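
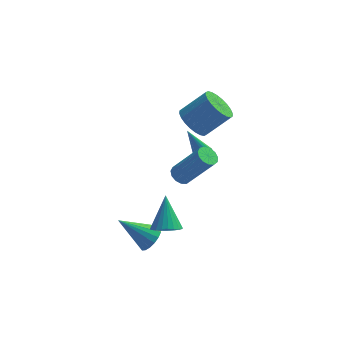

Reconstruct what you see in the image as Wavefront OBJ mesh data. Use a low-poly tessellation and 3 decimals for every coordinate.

v 0.557 3.505 -1.618
v 0.974 3.749 -1.425
v -0.237 3.295 0.358
v 0.796 3.945 -1.475
v 0.554 4.022 -1.564
v 0.313 3.961 -1.668
v 0.137 3.778 -1.758
v 0.074 3.522 -1.81
v 0.141 3.261 -1.811
v 0.319 3.066 -1.761
v 0.56 2.988 -1.672
v 0.801 3.049 -1.568
v 0.977 3.232 -1.478
v 1.04 3.488 -1.426
v -1.003 -3.337 -0.993
v -0.252 -3.229 -1.035
v -1.077 -2.243 0.473
v -0.352 -3.007 -1.205
v -0.551 -2.836 -1.343
v -0.819 -2.741 -1.428
v -1.115 -2.737 -1.446
v -1.394 -2.824 -1.395
v -1.613 -2.989 -1.283
v -1.74 -3.207 -1.127
v -1.754 -3.445 -0.95
v -1.654 -3.666 -0.78
v -1.455 -3.837 -0.642
v -1.187 -3.932 -0.558
v -0.891 -3.936 -0.54
v -0.612 -3.849 -0.59
v -0.392 -3.684 -0.702
v -0.266 -3.466 -0.859
v -0.372 -2.489 2.279
v -0.086 -2.884 2.004
v 1.158 -3.226 3.786
v 0.872 -2.831 4.061
v 0.064 -2.612 1.951
v 1.309 -2.954 3.733
v 0.077 -2.301 2.002
v 1.321 -2.643 3.784
v -0.053 -2.05 2.141
v 1.191 -2.392 3.923
v -0.285 -1.938 2.324
v 0.959 -2.28 4.106
v -0.544 -2.001 2.493
v 0.7 -2.343 4.275
v -0.748 -2.219 2.594
v 0.496 -2.561 4.376
v -0.833 -2.523 2.595
v 0.411 -2.865 4.377
v -0.772 -2.816 2.495
v 0.472 -3.158 4.277
v -0.584 -3.005 2.328
v 0.661 -3.347 4.109
v -0.328 -3.031 2.144
v 0.916 -3.373 3.926
v -1.774 -2.365 -2.748
v -1.394 -2.815 -2.222
v -3.306 -2.235 -1.532
v -1.296 -2.49 -2.132
v -1.292 -2.14 -2.165
v -1.383 -1.834 -2.312
v -1.553 -1.634 -2.547
v -1.766 -1.578 -2.821
v -1.98 -1.678 -3.08
v -2.154 -1.914 -3.274
v -2.253 -2.24 -3.364
v -2.257 -2.59 -3.332
v -2.165 -2.895 -3.184
v -1.996 -3.096 -2.95
v -1.783 -3.151 -2.676
v -1.568 -3.051 -2.416
v 0.068 2.05 2.11
v 0.622 2.418 1.432
v 1.866 2.719 2.611
v 1.312 2.35 3.29
v 0.439 2.719 1.548
v 1.683 3.02 2.727
v 0.2 2.919 1.75
v 1.444 3.219 2.929
v -0.059 2.986 2.006
v 1.185 3.286 3.185
v -0.299 2.91 2.278
v 0.945 3.21 3.457
v -0.483 2.704 2.525
v 0.761 3.004 3.704
v -0.583 2.398 2.709
v 0.661 2.698 3.888
v -0.584 2.039 2.801
v 0.66 2.339 3.98
v -0.486 1.681 2.789
v 0.758 1.982 3.968
v -0.303 1.38 2.673
v 0.941 1.681 3.852
v -0.064 1.181 2.471
v 1.18 1.481 3.65
v 0.195 1.114 2.215
v 1.439 1.414 3.394
v 0.435 1.19 1.943
v 1.679 1.49 3.122
v 0.619 1.396 1.696
v 1.863 1.696 2.875
v 0.719 1.702 1.512
v 1.963 2.002 2.691
v 0.72 2.061 1.42
v 1.964 2.361 2.599
f 2 1 4
f 2 4 3
f 4 1 5
f 4 5 3
f 5 1 6
f 5 6 3
f 6 1 7
f 6 7 3
f 7 1 8
f 7 8 3
f 8 1 9
f 8 9 3
f 9 1 10
f 9 10 3
f 10 1 11
f 10 11 3
f 11 1 12
f 11 12 3
f 12 1 13
f 12 13 3
f 13 1 14
f 13 14 3
f 14 1 2
f 14 2 3
f 16 15 18
f 16 18 17
f 18 15 19
f 18 19 17
f 19 15 20
f 19 20 17
f 20 15 21
f 20 21 17
f 21 15 22
f 21 22 17
f 22 15 23
f 22 23 17
f 23 15 24
f 23 24 17
f 24 15 25
f 24 25 17
f 25 15 26
f 25 26 17
f 26 15 27
f 26 27 17
f 27 15 28
f 27 28 17
f 28 15 29
f 28 29 17
f 29 15 30
f 29 30 17
f 30 15 31
f 30 31 17
f 31 15 32
f 31 32 17
f 32 15 16
f 32 16 17
f 34 33 37
f 34 37 35
f 35 37 38
f 35 38 36
f 37 33 39
f 37 39 38
f 38 39 40
f 38 40 36
f 39 33 41
f 39 41 40
f 40 41 42
f 40 42 36
f 41 33 43
f 41 43 42
f 42 43 44
f 42 44 36
f 43 33 45
f 43 45 44
f 44 45 46
f 44 46 36
f 45 33 47
f 45 47 46
f 46 47 48
f 46 48 36
f 47 33 49
f 47 49 48
f 48 49 50
f 48 50 36
f 49 33 51
f 49 51 50
f 50 51 52
f 50 52 36
f 51 33 53
f 51 53 52
f 52 53 54
f 52 54 36
f 53 33 55
f 53 55 54
f 54 55 56
f 54 56 36
f 55 33 34
f 55 34 56
f 56 34 35
f 56 35 36
f 58 57 60
f 58 60 59
f 60 57 61
f 60 61 59
f 61 57 62
f 61 62 59
f 62 57 63
f 62 63 59
f 63 57 64
f 63 64 59
f 64 57 65
f 64 65 59
f 65 57 66
f 65 66 59
f 66 57 67
f 66 67 59
f 67 57 68
f 67 68 59
f 68 57 69
f 68 69 59
f 69 57 70
f 69 70 59
f 70 57 71
f 70 71 59
f 71 57 72
f 71 72 59
f 72 57 58
f 72 58 59
f 74 73 77
f 74 77 75
f 75 77 78
f 75 78 76
f 77 73 79
f 77 79 78
f 78 79 80
f 78 80 76
f 79 73 81
f 79 81 80
f 80 81 82
f 80 82 76
f 81 73 83
f 81 83 82
f 82 83 84
f 82 84 76
f 83 73 85
f 83 85 84
f 84 85 86
f 84 86 76
f 85 73 87
f 85 87 86
f 86 87 88
f 86 88 76
f 87 73 89
f 87 89 88
f 88 89 90
f 88 90 76
f 89 73 91
f 89 91 90
f 90 91 92
f 90 92 76
f 91 73 93
f 91 93 92
f 92 93 94
f 92 94 76
f 93 73 95
f 93 95 94
f 94 95 96
f 94 96 76
f 95 73 97
f 95 97 96
f 96 97 98
f 96 98 76
f 97 73 99
f 97 99 98
f 98 99 100
f 98 100 76
f 99 73 101
f 99 101 100
f 100 101 102
f 100 102 76
f 101 73 103
f 101 103 102
f 102 103 104
f 102 104 76
f 103 73 105
f 103 105 104
f 104 105 106
f 104 106 76
f 105 73 74
f 105 74 106
f 106 74 75
f 106 75 76



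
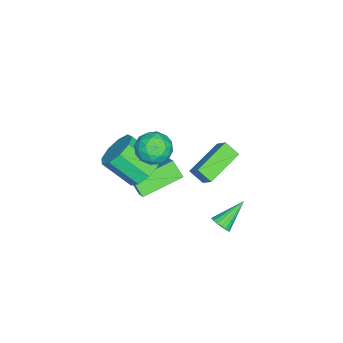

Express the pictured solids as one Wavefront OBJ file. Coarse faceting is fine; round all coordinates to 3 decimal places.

v 2.647 -2.219 0.516
v 3.665 -2.168 0.518
v 3.732 -3.55 1.746
v 2.713 -3.601 1.744
v 3.404 -1.745 1.008
v 3.471 -3.127 2.236
v 2.789 -1.544 1.268
v 2.855 -2.926 2.496
v 2.107 -1.659 1.176
v 2.173 -3.041 2.404
v 1.677 -2.036 0.775
v 1.744 -3.418 2.003
v 1.701 -2.498 0.253
v 1.768 -3.88 1.481
v 2.168 -2.83 -0.146
v 2.235 -4.212 1.082
v 2.858 -2.876 -0.235
v 2.925 -4.258 0.993
v 3.45 -2.614 0.027
v 3.516 -3.997 1.255
v 2.971 -0.818 3.57
v 3.823 -0.769 3.927
v 3.297 -2.151 2.973
v 4.149 -2.102 3.33
v 3.419 -2.21 3.888
v 3.217 -1.386 4.257
v 3.903 -1.534 2.643
v 3.701 -0.71 3.012
v 4.399 -1.212 3.355
v 4.1 -1.63 4.124
v 3.02 -1.29 2.776
v 2.721 -1.708 3.545
v 3.368 -0.676 3.801
v 3.752 -2.244 3.099
v 3.323 -2.307 3.427
v 3.823 -2.279 3.637
v 3.012 -1.039 3.995
v 3.513 -1.01 4.205
v 3.275 -1.857 4.182
v 3.607 -1.91 2.695
v 4.108 -1.881 2.905
v 3.297 -0.641 3.263
v 3.797 -0.613 3.473
v 3.845 -1.063 2.718
v 4.207 -0.908 3.675
v 4.399 -1.692 3.324
v 4.255 -1.358 2.92
v 4.136 -0.873 3.136
v 4.032 -1.153 4.127
v 4.224 -1.937 3.776
v 3.794 -2 4.104
v 3.675 -1.516 4.321
v 4.37 -1.414 3.79
v 2.896 -0.983 3.124
v 3.088 -1.767 2.773
v 3.445 -1.404 2.579
v 3.326 -0.92 2.796
v 2.721 -1.228 3.576
v 2.913 -2.012 3.225
v 2.984 -2.047 3.764
v 2.865 -1.562 3.98
v 2.75 -1.506 3.11
v 2.209 1.298 -2.94
v 2.545 1.25 -2.507
v 1.051 2.042 -1.96
v 2.606 1.468 -2.6
v 2.589 1.652 -2.761
v 2.497 1.766 -2.956
v 2.347 1.787 -3.149
v 2.17 1.712 -3.3
v 2.001 1.554 -3.38
v 1.873 1.345 -3.373
v 1.811 1.127 -3.28
v 1.829 0.943 -3.12
v 1.921 0.829 -2.924
v 2.071 0.808 -2.731
v 2.247 0.884 -2.58
v 2.417 1.041 -2.5
v 1.21 -3.121 -3.202
v 0.89 -3.759 -2.446
v -0.331 -1.661 -2.624
v -0.651 -2.299 -1.868
v 1.931 -2.641 -2.492
v 1.611 -3.279 -1.736
v 0.39 -1.181 -1.914
v 0.07 -1.819 -1.158
v 2.204 1.698 2.691
v 2.118 1.031 3.243
v 2.641 2.237 3.411
v 2.554 1.569 3.963
v 3.966 1.011 2.137
v 3.879 0.343 2.689
v 4.402 1.549 2.857
v 4.316 0.882 3.409
f 2 1 5
f 2 5 3
f 3 5 6
f 3 6 4
f 5 1 7
f 5 7 6
f 6 7 8
f 6 8 4
f 7 1 9
f 7 9 8
f 8 9 10
f 8 10 4
f 9 1 11
f 9 11 10
f 10 11 12
f 10 12 4
f 11 1 13
f 11 13 12
f 12 13 14
f 12 14 4
f 13 1 15
f 13 15 14
f 14 15 16
f 14 16 4
f 15 1 17
f 15 17 16
f 16 17 18
f 16 18 4
f 17 1 19
f 17 19 18
f 18 19 20
f 18 20 4
f 19 1 2
f 19 2 20
f 20 2 3
f 20 3 4
f 21 58 37
f 58 32 61
f 37 61 26
f 58 61 37
f 21 37 33
f 37 26 38
f 33 38 22
f 37 38 33
f 21 33 42
f 33 22 43
f 42 43 28
f 33 43 42
f 21 42 54
f 42 28 57
f 54 57 31
f 42 57 54
f 21 54 58
f 54 31 62
f 58 62 32
f 54 62 58
f 22 38 49
f 38 26 52
f 49 52 30
f 38 52 49
f 26 61 39
f 61 32 60
f 39 60 25
f 61 60 39
f 32 62 59
f 62 31 55
f 59 55 23
f 62 55 59
f 31 57 56
f 57 28 44
f 56 44 27
f 57 44 56
f 28 43 48
f 43 22 45
f 48 45 29
f 43 45 48
f 24 50 36
f 50 30 51
f 36 51 25
f 50 51 36
f 24 36 34
f 36 25 35
f 34 35 23
f 36 35 34
f 24 34 41
f 34 23 40
f 41 40 27
f 34 40 41
f 24 41 46
f 41 27 47
f 46 47 29
f 41 47 46
f 24 46 50
f 46 29 53
f 50 53 30
f 46 53 50
f 25 51 39
f 51 30 52
f 39 52 26
f 51 52 39
f 23 35 59
f 35 25 60
f 59 60 32
f 35 60 59
f 27 40 56
f 40 23 55
f 56 55 31
f 40 55 56
f 29 47 48
f 47 27 44
f 48 44 28
f 47 44 48
f 30 53 49
f 53 29 45
f 49 45 22
f 53 45 49
f 64 63 66
f 64 66 65
f 66 63 67
f 66 67 65
f 67 63 68
f 67 68 65
f 68 63 69
f 68 69 65
f 69 63 70
f 69 70 65
f 70 63 71
f 70 71 65
f 71 63 72
f 71 72 65
f 72 63 73
f 72 73 65
f 73 63 74
f 73 74 65
f 74 63 75
f 74 75 65
f 75 63 76
f 75 76 65
f 76 63 77
f 76 77 65
f 77 63 78
f 77 78 65
f 78 63 64
f 78 64 65
f 80 82 79
f 83 80 79
f 79 82 81
f 81 83 79
f 80 86 82
f 84 80 83
f 84 86 80
f 82 86 81
f 85 83 81
f 81 86 85
f 85 84 83
f 86 84 85
f 88 90 87
f 91 88 87
f 87 90 89
f 89 91 87
f 88 94 90
f 92 88 91
f 92 94 88
f 90 94 89
f 93 91 89
f 89 94 93
f 93 92 91
f 94 92 93



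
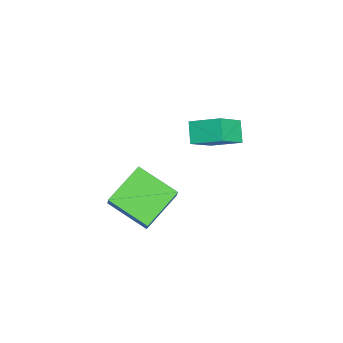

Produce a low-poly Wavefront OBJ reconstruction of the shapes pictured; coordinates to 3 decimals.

v -3.332 0.405 3.106
v -2.204 -0.433 4.309
v -2.994 1.802 3.762
v -1.866 0.964 4.965
v -2.454 0.536 2.375
v -1.326 -0.302 3.578
v -2.116 1.933 3.031
v -0.988 1.095 4.234
v 3.119 -1.845 2.01
v 2.262 -3.557 2.799
v 1.65 -0.696 2.908
v 0.794 -2.407 3.698
v 3.826 -1.733 3.022
v 2.97 -3.444 3.812
v 2.358 -0.583 3.921
v 1.501 -2.295 4.71
f 2 4 1
f 5 2 1
f 1 4 3
f 3 5 1
f 2 8 4
f 6 2 5
f 6 8 2
f 4 8 3
f 7 5 3
f 3 8 7
f 7 6 5
f 8 6 7
f 10 12 9
f 13 10 9
f 9 12 11
f 11 13 9
f 10 16 12
f 14 10 13
f 14 16 10
f 12 16 11
f 15 13 11
f 11 16 15
f 15 14 13
f 16 14 15



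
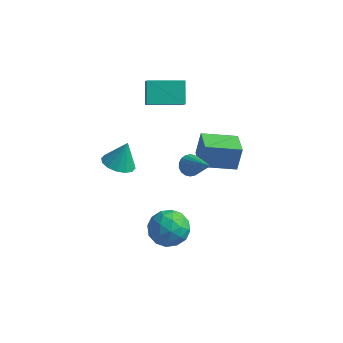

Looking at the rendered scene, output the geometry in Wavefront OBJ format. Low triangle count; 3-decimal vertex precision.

v 1.277 -2.688 1.889
v 1.733 -2.643 1.472
v 2.683 -3.572 3.331
v 1.748 -2.402 1.605
v 1.669 -2.217 1.795
v 1.513 -2.126 2.003
v 1.31 -2.146 2.189
v 1.1 -2.273 2.315
v 0.926 -2.483 2.357
v 0.82 -2.733 2.307
v 0.806 -2.974 2.173
v 0.884 -3.158 1.984
v 1.04 -3.249 1.775
v 1.243 -3.23 1.59
v 1.453 -3.102 1.463
v 1.627 -2.893 1.421
v -2.762 0.861 1.826
v -3.182 1.791 2.769
v -1.066 1.772 1.684
v -1.486 2.702 2.627
v -2.374 0.258 2.593
v -2.794 1.188 3.536
v -0.678 1.169 2.451
v -1.098 2.099 3.394
v 0.38 0.576 -1.842
v 0.493 0.981 -0.496
v -0.375 1.789 -2.144
v -0.262 2.194 -0.798
v 2.042 1.506 -2.262
v 2.155 1.911 -0.916
v 1.287 2.719 -2.564
v 1.4 3.124 -1.218
v 0.551 -2.069 -3.121
v 1.19 -2.469 -3.97
v -0.77 -3.271 -3.55
v -0.131 -3.671 -4.399
v 0.176 -3.856 -3.322
v 0.993 -3.113 -3.057
v -0.573 -2.627 -4.463
v 0.244 -1.884 -4.198
v 0.496 -2.813 -4.8
v 0.958 -3.573 -4.094
v -0.538 -2.167 -3.426
v -0.076 -2.927 -2.72
v 0.987 -2.163 -3.508
v -0.567 -3.577 -4.012
v -0.386 -3.686 -3.379
v -0.011 -3.921 -3.878
v 0.871 -2.542 -2.971
v 1.246 -2.777 -3.47
v 0.65 -3.593 -3.089
v -0.826 -2.963 -4.05
v -0.451 -3.198 -4.549
v 0.431 -1.819 -3.642
v 0.806 -2.054 -4.141
v -0.23 -2.147 -4.431
v 0.954 -2.601 -4.495
v 0.177 -3.308 -4.747
v -0.082 -2.694 -4.785
v 0.398 -2.257 -4.629
v 1.226 -3.048 -4.08
v 0.449 -3.754 -4.332
v 0.63 -3.863 -3.699
v 1.11 -3.426 -3.543
v 0.818 -3.25 -4.568
v -0.029 -1.986 -3.188
v -0.806 -2.692 -3.44
v -0.69 -2.314 -3.977
v -0.21 -1.877 -3.821
v 0.243 -2.432 -2.773
v -0.534 -3.139 -3.025
v 0.022 -3.483 -2.891
v 0.502 -3.046 -2.735
v -0.398 -2.49 -2.952
v -1.812 -4.227 2.21
v -1.002 -4.034 1.959
v -1.528 -3.733 3.51
v -1.242 -3.664 1.871
v -1.635 -3.444 1.874
v -2.076 -3.434 1.967
v -2.446 -3.636 2.124
v -2.646 -3.997 2.305
v -2.623 -4.419 2.46
v -2.383 -4.79 2.548
v -1.99 -5.009 2.545
v -1.549 -5.019 2.453
v -1.179 -4.817 2.295
v -0.979 -4.456 2.114
f 2 1 4
f 2 4 3
f 4 1 5
f 4 5 3
f 5 1 6
f 5 6 3
f 6 1 7
f 6 7 3
f 7 1 8
f 7 8 3
f 8 1 9
f 8 9 3
f 9 1 10
f 9 10 3
f 10 1 11
f 10 11 3
f 11 1 12
f 11 12 3
f 12 1 13
f 12 13 3
f 13 1 14
f 13 14 3
f 14 1 15
f 14 15 3
f 15 1 16
f 15 16 3
f 16 1 2
f 16 2 3
f 18 20 17
f 21 18 17
f 17 20 19
f 19 21 17
f 18 24 20
f 22 18 21
f 22 24 18
f 20 24 19
f 23 21 19
f 19 24 23
f 23 22 21
f 24 22 23
f 26 28 25
f 29 26 25
f 25 28 27
f 27 29 25
f 26 32 28
f 30 26 29
f 30 32 26
f 28 32 27
f 31 29 27
f 27 32 31
f 31 30 29
f 32 30 31
f 33 70 49
f 70 44 73
f 49 73 38
f 70 73 49
f 33 49 45
f 49 38 50
f 45 50 34
f 49 50 45
f 33 45 54
f 45 34 55
f 54 55 40
f 45 55 54
f 33 54 66
f 54 40 69
f 66 69 43
f 54 69 66
f 33 66 70
f 66 43 74
f 70 74 44
f 66 74 70
f 34 50 61
f 50 38 64
f 61 64 42
f 50 64 61
f 38 73 51
f 73 44 72
f 51 72 37
f 73 72 51
f 44 74 71
f 74 43 67
f 71 67 35
f 74 67 71
f 43 69 68
f 69 40 56
f 68 56 39
f 69 56 68
f 40 55 60
f 55 34 57
f 60 57 41
f 55 57 60
f 36 62 48
f 62 42 63
f 48 63 37
f 62 63 48
f 36 48 46
f 48 37 47
f 46 47 35
f 48 47 46
f 36 46 53
f 46 35 52
f 53 52 39
f 46 52 53
f 36 53 58
f 53 39 59
f 58 59 41
f 53 59 58
f 36 58 62
f 58 41 65
f 62 65 42
f 58 65 62
f 37 63 51
f 63 42 64
f 51 64 38
f 63 64 51
f 35 47 71
f 47 37 72
f 71 72 44
f 47 72 71
f 39 52 68
f 52 35 67
f 68 67 43
f 52 67 68
f 41 59 60
f 59 39 56
f 60 56 40
f 59 56 60
f 42 65 61
f 65 41 57
f 61 57 34
f 65 57 61
f 76 75 78
f 76 78 77
f 78 75 79
f 78 79 77
f 79 75 80
f 79 80 77
f 80 75 81
f 80 81 77
f 81 75 82
f 81 82 77
f 82 75 83
f 82 83 77
f 83 75 84
f 83 84 77
f 84 75 85
f 84 85 77
f 85 75 86
f 85 86 77
f 86 75 87
f 86 87 77
f 87 75 88
f 87 88 77
f 88 75 76
f 88 76 77



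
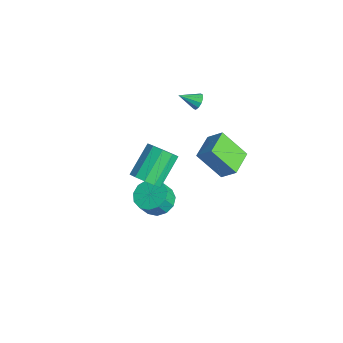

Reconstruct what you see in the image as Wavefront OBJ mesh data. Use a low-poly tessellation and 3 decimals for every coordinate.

v -2.008 2.381 2.548
v -1.768 2.581 3.037
v -2.392 1.319 3.172
v -2.107 2.697 3.025
v -2.408 2.692 2.83
v -2.556 2.568 2.528
v -2.495 2.373 2.234
v -2.248 2.181 2.06
v -1.909 2.065 2.072
v -1.607 2.07 2.266
v -1.459 2.194 2.568
v -1.52 2.389 2.863
v 2.39 0.532 2.352
v 3.056 1.14 3.202
v 1.178 1.688 2.473
v 1.844 2.297 3.324
v 3.316 1.663 0.816
v 3.982 2.272 1.667
v 2.104 2.82 0.938
v 2.77 3.428 1.788
v -0.013 -0.835 -3.929
v 1.037 -0.722 -4.103
v 1.283 -1.312 -3.006
v 0.233 -1.425 -2.831
v 0.861 -0.231 -3.8
v 1.107 -0.822 -2.703
v 0.408 0.068 -3.537
v 0.654 -0.523 -2.44
v -0.178 0.08 -3.399
v 0.068 -0.51 -2.302
v -0.713 -0.198 -3.429
v -0.467 -0.788 -2.332
v -1.025 -0.678 -3.617
v -0.779 -1.268 -2.52
v -1.016 -1.208 -3.905
v -0.77 -1.798 -2.807
v -0.688 -1.619 -4.199
v -0.442 -2.21 -3.102
v -0.146 -1.782 -4.408
v 0.1 -2.372 -3.311
v 0.438 -1.644 -4.465
v 0.684 -2.234 -3.368
v 0.879 -1.248 -4.351
v 1.125 -1.839 -3.254
v 3.878 -3.015 2.876
v 4.501 -3.266 3.576
v 3.545 -1.875 4.924
v 2.922 -1.625 4.224
v 4.739 -2.807 3.271
v 3.783 -1.417 4.62
v 4.648 -2.428 2.816
v 3.692 -1.038 4.164
v 4.263 -2.273 2.383
v 3.307 -0.883 3.732
v 3.73 -2.402 2.139
v 2.774 -1.012 3.487
v 3.255 -2.765 2.176
v 2.299 -1.374 3.524
v 3.017 -3.223 2.48
v 2.061 -1.833 3.829
v 3.108 -3.602 2.936
v 2.152 -2.212 4.284
v 3.493 -3.757 3.368
v 2.537 -2.367 4.717
v 4.026 -3.628 3.613
v 3.07 -2.238 4.961
f 2 1 4
f 2 4 3
f 4 1 5
f 4 5 3
f 5 1 6
f 5 6 3
f 6 1 7
f 6 7 3
f 7 1 8
f 7 8 3
f 8 1 9
f 8 9 3
f 9 1 10
f 9 10 3
f 10 1 11
f 10 11 3
f 11 1 12
f 11 12 3
f 12 1 2
f 12 2 3
f 14 16 13
f 17 14 13
f 13 16 15
f 15 17 13
f 14 20 16
f 18 14 17
f 18 20 14
f 16 20 15
f 19 17 15
f 15 20 19
f 19 18 17
f 20 18 19
f 22 21 25
f 22 25 23
f 23 25 26
f 23 26 24
f 25 21 27
f 25 27 26
f 26 27 28
f 26 28 24
f 27 21 29
f 27 29 28
f 28 29 30
f 28 30 24
f 29 21 31
f 29 31 30
f 30 31 32
f 30 32 24
f 31 21 33
f 31 33 32
f 32 33 34
f 32 34 24
f 33 21 35
f 33 35 34
f 34 35 36
f 34 36 24
f 35 21 37
f 35 37 36
f 36 37 38
f 36 38 24
f 37 21 39
f 37 39 38
f 38 39 40
f 38 40 24
f 39 21 41
f 39 41 40
f 40 41 42
f 40 42 24
f 41 21 43
f 41 43 42
f 42 43 44
f 42 44 24
f 43 21 22
f 43 22 44
f 44 22 23
f 44 23 24
f 46 45 49
f 46 49 47
f 47 49 50
f 47 50 48
f 49 45 51
f 49 51 50
f 50 51 52
f 50 52 48
f 51 45 53
f 51 53 52
f 52 53 54
f 52 54 48
f 53 45 55
f 53 55 54
f 54 55 56
f 54 56 48
f 55 45 57
f 55 57 56
f 56 57 58
f 56 58 48
f 57 45 59
f 57 59 58
f 58 59 60
f 58 60 48
f 59 45 61
f 59 61 60
f 60 61 62
f 60 62 48
f 61 45 63
f 61 63 62
f 62 63 64
f 62 64 48
f 63 45 65
f 63 65 64
f 64 65 66
f 64 66 48
f 65 45 46
f 65 46 66
f 66 46 47
f 66 47 48



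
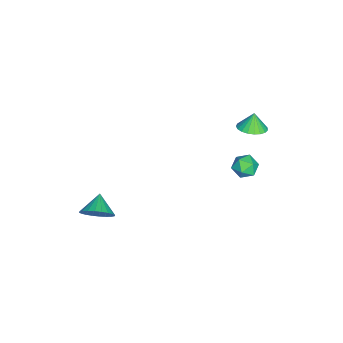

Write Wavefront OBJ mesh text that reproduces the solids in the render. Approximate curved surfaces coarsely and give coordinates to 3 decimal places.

v 4.014 -3.706 -3.654
v 4.497 -3.678 -2.86
v 2.986 -3.814 -3.026
v 4.427 -3.326 -2.913
v 4.295 -3.031 -3.079
v 4.12 -2.84 -3.332
v 3.929 -2.78 -3.635
v 3.75 -2.861 -3.94
v 3.612 -3.071 -4.202
v 3.535 -3.378 -4.381
v 3.531 -3.734 -4.449
v 3.601 -4.086 -4.396
v 3.733 -4.38 -4.23
v 3.908 -4.572 -3.976
v 4.1 -4.632 -3.674
v 4.278 -4.551 -3.368
v 4.416 -4.341 -3.106
v 4.493 -4.034 -2.928
v -2.191 2.901 -3.963
v -1.613 3.164 -4.431
v -1.327 2.556 -3.089
v -0.749 2.819 -3.557
v -1.247 3.33 -3.22
v -1.781 3.543 -3.76
v -1.159 2.177 -3.76
v -1.693 2.39 -4.3
v -0.976 2.717 -4.305
v -1.029 3.429 -3.971
v -1.911 2.291 -3.549
v -1.964 3.003 -3.215
v -3.412 2.821 -2.341
v -2.806 3.387 -2.152
v -3.748 2.859 -1.379
v -3.073 3.595 -2.254
v -3.398 3.67 -2.371
v -3.726 3.598 -2.482
v -3.999 3.391 -2.569
v -4.171 3.086 -2.617
v -4.211 2.735 -2.617
v -4.113 2.398 -2.569
v -3.894 2.135 -2.482
v -3.592 1.99 -2.37
v -3.258 1.989 -2.254
v -2.951 2.132 -2.152
v -2.724 2.393 -2.083
v -2.615 2.729 -2.059
v -2.645 3.08 -2.083
f 2 1 4
f 2 4 3
f 4 1 5
f 4 5 3
f 5 1 6
f 5 6 3
f 6 1 7
f 6 7 3
f 7 1 8
f 7 8 3
f 8 1 9
f 8 9 3
f 9 1 10
f 9 10 3
f 10 1 11
f 10 11 3
f 11 1 12
f 11 12 3
f 12 1 13
f 12 13 3
f 13 1 14
f 13 14 3
f 14 1 15
f 14 15 3
f 15 1 16
f 15 16 3
f 16 1 17
f 16 17 3
f 17 1 18
f 17 18 3
f 18 1 2
f 18 2 3
f 19 30 24
f 19 24 20
f 19 20 26
f 19 26 29
f 19 29 30
f 20 24 28
f 24 30 23
f 30 29 21
f 29 26 25
f 26 20 27
f 22 28 23
f 22 23 21
f 22 21 25
f 22 25 27
f 22 27 28
f 23 28 24
f 21 23 30
f 25 21 29
f 27 25 26
f 28 27 20
f 32 31 34
f 32 34 33
f 34 31 35
f 34 35 33
f 35 31 36
f 35 36 33
f 36 31 37
f 36 37 33
f 37 31 38
f 37 38 33
f 38 31 39
f 38 39 33
f 39 31 40
f 39 40 33
f 40 31 41
f 40 41 33
f 41 31 42
f 41 42 33
f 42 31 43
f 42 43 33
f 43 31 44
f 43 44 33
f 44 31 45
f 44 45 33
f 45 31 46
f 45 46 33
f 46 31 47
f 46 47 33
f 47 31 32
f 47 32 33



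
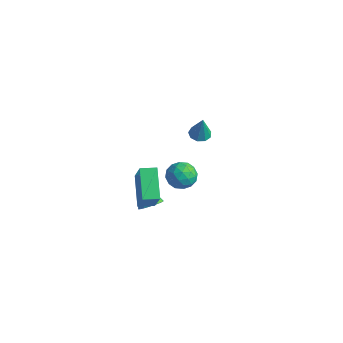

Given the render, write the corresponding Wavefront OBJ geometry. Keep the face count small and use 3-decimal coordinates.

v 0.114 0.424 2.953
v 0.684 0.03 2.513
v -0.664 -0.65 2.907
v -0.094 -1.044 2.467
v 0.046 -0.866 3.256
v 0.527 -0.202 3.284
v -0.507 -0.418 2.136
v -0.026 0.246 2.164
v 0.3 -0.49 2.009
v 0.642 -0.767 2.701
v -0.622 0.147 2.719
v -0.28 -0.13 3.411
v 0.467 0.321 2.737
v -0.447 -0.941 2.683
v -0.365 -0.837 3.146
v -0.03 -1.068 2.888
v 0.375 0.185 3.19
v 0.71 -0.047 2.932
v 0.335 -0.574 3.368
v -0.69 -0.573 2.488
v -0.355 -0.805 2.23
v 0.05 0.448 2.532
v 0.385 0.217 2.274
v -0.315 -0.046 2.052
v 0.577 -0.216 2.182
v 0.119 -0.847 2.155
v -0.123 -0.479 1.96
v 0.159 -0.089 1.977
v 0.777 -0.379 2.589
v 0.32 -1.01 2.562
v 0.403 -0.906 3.025
v 0.685 -0.516 3.042
v 0.552 -0.685 2.292
v -0.3 0.39 2.858
v -0.757 -0.241 2.831
v -0.665 -0.104 2.378
v -0.383 0.286 2.395
v -0.099 0.227 3.265
v -0.557 -0.404 3.238
v -0.139 -0.531 3.443
v 0.143 -0.141 3.46
v -0.532 0.065 3.128
v 0.174 -3.34 2.473
v 1.137 -3.9 4.11
v -0.956 -2.443 3.445
v 0.006 -3.003 5.082
v 0.654 -2.677 2.418
v 1.616 -3.237 4.055
v -0.477 -1.78 3.39
v 0.486 -2.34 5.027
v -2.715 3.631 1.597
v -2.165 3.459 1.468
v -2.425 3.549 2.943
v -2.181 3.861 1.496
v -2.447 4.156 1.571
v -2.838 4.205 1.658
v -3.171 3.985 1.716
v -3.291 3.6 1.719
v -3.142 3.229 1.664
v -2.792 3.046 1.578
v -2.407 3.137 1.5
v -1.018 -1.367 0.335
v -0.533 -1.201 0.75
v -2.182 -1.093 1.585
v -0.604 -0.944 0.628
v -0.758 -0.771 0.447
v -0.963 -0.716 0.244
v -1.179 -0.789 0.059
v -1.363 -0.977 -0.071
v -1.479 -1.243 -0.121
v -1.503 -1.533 -0.081
v -1.432 -1.79 0.042
v -1.278 -1.963 0.223
v -1.073 -2.018 0.426
v -0.857 -1.945 0.611
v -0.673 -1.756 0.741
v -0.557 -1.491 0.791
f 1 38 17
f 38 12 41
f 17 41 6
f 38 41 17
f 1 17 13
f 17 6 18
f 13 18 2
f 17 18 13
f 1 13 22
f 13 2 23
f 22 23 8
f 13 23 22
f 1 22 34
f 22 8 37
f 34 37 11
f 22 37 34
f 1 34 38
f 34 11 42
f 38 42 12
f 34 42 38
f 2 18 29
f 18 6 32
f 29 32 10
f 18 32 29
f 6 41 19
f 41 12 40
f 19 40 5
f 41 40 19
f 12 42 39
f 42 11 35
f 39 35 3
f 42 35 39
f 11 37 36
f 37 8 24
f 36 24 7
f 37 24 36
f 8 23 28
f 23 2 25
f 28 25 9
f 23 25 28
f 4 30 16
f 30 10 31
f 16 31 5
f 30 31 16
f 4 16 14
f 16 5 15
f 14 15 3
f 16 15 14
f 4 14 21
f 14 3 20
f 21 20 7
f 14 20 21
f 4 21 26
f 21 7 27
f 26 27 9
f 21 27 26
f 4 26 30
f 26 9 33
f 30 33 10
f 26 33 30
f 5 31 19
f 31 10 32
f 19 32 6
f 31 32 19
f 3 15 39
f 15 5 40
f 39 40 12
f 15 40 39
f 7 20 36
f 20 3 35
f 36 35 11
f 20 35 36
f 9 27 28
f 27 7 24
f 28 24 8
f 27 24 28
f 10 33 29
f 33 9 25
f 29 25 2
f 33 25 29
f 44 46 43
f 47 44 43
f 43 46 45
f 45 47 43
f 44 50 46
f 48 44 47
f 48 50 44
f 46 50 45
f 49 47 45
f 45 50 49
f 49 48 47
f 50 48 49
f 52 51 54
f 52 54 53
f 54 51 55
f 54 55 53
f 55 51 56
f 55 56 53
f 56 51 57
f 56 57 53
f 57 51 58
f 57 58 53
f 58 51 59
f 58 59 53
f 59 51 60
f 59 60 53
f 60 51 61
f 60 61 53
f 61 51 52
f 61 52 53
f 63 62 65
f 63 65 64
f 65 62 66
f 65 66 64
f 66 62 67
f 66 67 64
f 67 62 68
f 67 68 64
f 68 62 69
f 68 69 64
f 69 62 70
f 69 70 64
f 70 62 71
f 70 71 64
f 71 62 72
f 71 72 64
f 72 62 73
f 72 73 64
f 73 62 74
f 73 74 64
f 74 62 75
f 74 75 64
f 75 62 76
f 75 76 64
f 76 62 77
f 76 77 64
f 77 62 63
f 77 63 64



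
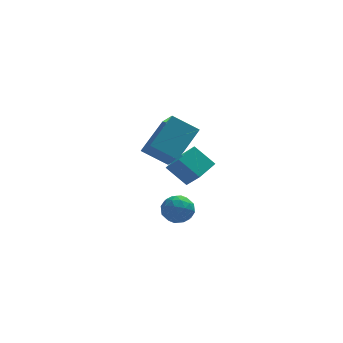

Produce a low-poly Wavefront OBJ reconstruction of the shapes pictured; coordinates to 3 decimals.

v -0.931 4.181 1.248
v -0.658 2.83 2.421
v 0.194 5.381 2.368
v 0.468 4.03 3.541
v 0.252 3.77 0.499
v 0.526 2.419 1.672
v 1.378 4.97 1.619
v 1.651 3.619 2.792
v 0.46 -1.098 2.352
v 0.902 -1.945 3.363
v -0.356 -0.569 3.153
v 0.085 -1.415 4.163
v 1.215 -0.365 2.637
v 1.656 -1.211 3.647
v 0.398 0.165 3.437
v 0.84 -0.682 4.448
v -0.224 1.16 -0.141
v 0.52 1.17 0.151
v 0.1 0.19 -0.931
v 0.844 0.2 -0.639
v 0.238 -0.047 -0.181
v 0.038 0.553 0.308
v 0.582 0.807 -1.088
v 0.382 1.407 -0.599
v 1.018 0.952 -0.434
v 0.805 0.424 0.127
v -0.185 0.936 -0.907
v -0.398 0.408 -0.346
v 0.12 1.25 0.075
v 0.5 0.11 -0.855
v 0.144 -0.036 -0.585
v 0.582 -0.029 -0.414
v -0.164 0.887 0.167
v 0.273 0.893 0.339
v 0.108 0.178 0.143
v 0.347 0.467 -1.119
v 0.784 0.473 -0.947
v 0.038 1.389 -0.366
v 0.476 1.396 -0.195
v 0.512 1.182 -0.923
v 0.85 1.128 -0.098
v 1.04 0.558 -0.563
v 0.886 0.915 -0.826
v 0.768 1.268 -0.539
v 0.725 0.818 0.232
v 0.915 0.248 -0.233
v 0.559 0.102 0.037
v 0.441 0.455 0.324
v 1.017 0.69 -0.112
v -0.295 1.112 -0.547
v -0.105 0.542 -1.012
v 0.179 0.905 -1.104
v 0.061 1.258 -0.817
v -0.42 0.802 -0.217
v -0.23 0.232 -0.682
v -0.148 0.092 -0.241
v -0.266 0.445 0.046
v -0.397 0.67 -0.668
f 2 4 1
f 5 2 1
f 1 4 3
f 3 5 1
f 2 8 4
f 6 2 5
f 6 8 2
f 4 8 3
f 7 5 3
f 3 8 7
f 7 6 5
f 8 6 7
f 10 12 9
f 13 10 9
f 9 12 11
f 11 13 9
f 10 16 12
f 14 10 13
f 14 16 10
f 12 16 11
f 15 13 11
f 11 16 15
f 15 14 13
f 16 14 15
f 17 54 33
f 54 28 57
f 33 57 22
f 54 57 33
f 17 33 29
f 33 22 34
f 29 34 18
f 33 34 29
f 17 29 38
f 29 18 39
f 38 39 24
f 29 39 38
f 17 38 50
f 38 24 53
f 50 53 27
f 38 53 50
f 17 50 54
f 50 27 58
f 54 58 28
f 50 58 54
f 18 34 45
f 34 22 48
f 45 48 26
f 34 48 45
f 22 57 35
f 57 28 56
f 35 56 21
f 57 56 35
f 28 58 55
f 58 27 51
f 55 51 19
f 58 51 55
f 27 53 52
f 53 24 40
f 52 40 23
f 53 40 52
f 24 39 44
f 39 18 41
f 44 41 25
f 39 41 44
f 20 46 32
f 46 26 47
f 32 47 21
f 46 47 32
f 20 32 30
f 32 21 31
f 30 31 19
f 32 31 30
f 20 30 37
f 30 19 36
f 37 36 23
f 30 36 37
f 20 37 42
f 37 23 43
f 42 43 25
f 37 43 42
f 20 42 46
f 42 25 49
f 46 49 26
f 42 49 46
f 21 47 35
f 47 26 48
f 35 48 22
f 47 48 35
f 19 31 55
f 31 21 56
f 55 56 28
f 31 56 55
f 23 36 52
f 36 19 51
f 52 51 27
f 36 51 52
f 25 43 44
f 43 23 40
f 44 40 24
f 43 40 44
f 26 49 45
f 49 25 41
f 45 41 18
f 49 41 45



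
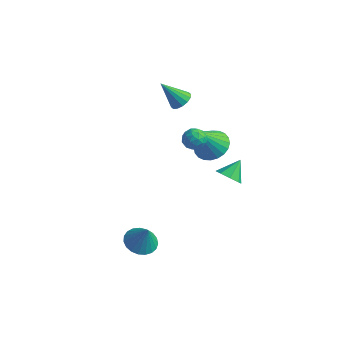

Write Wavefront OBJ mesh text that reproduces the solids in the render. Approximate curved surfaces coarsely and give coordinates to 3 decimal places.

v -0.757 3.993 -0.337
v 0.093 3.347 -0.557
v -1.083 2.947 1.477
v 0.282 3.662 -0.341
v 0.312 4.027 -0.125
v 0.18 4.387 0.059
v -0.095 4.687 0.182
v -0.471 4.881 0.227
v -0.89 4.941 0.185
v -1.289 4.856 0.065
v -1.607 4.64 -0.117
v -1.795 4.325 -0.333
v -1.825 3.96 -0.549
v -1.693 3.6 -0.733
v -1.418 3.3 -0.856
v -1.042 3.106 -0.901
v -0.623 3.046 -0.86
v -0.225 3.131 -0.739
v 1.356 2.499 -0.928
v 1.768 2.026 -0.414
v 1.464 3.501 -0.092
v 2.138 2.321 -0.815
v 2.051 2.719 -1.282
v 1.557 2.988 -1.541
v 0.945 2.971 -1.442
v 0.574 2.676 -1.041
v 0.662 2.278 -0.574
v 1.156 2.009 -0.315
v -0.471 -3.155 -3.122
v 0.397 -3.359 -3.478
v 0.071 -3.225 -1.758
v 0.406 -2.96 -3.461
v 0.263 -2.595 -3.385
v -0.006 -2.327 -3.264
v -0.356 -2.202 -3.119
v -0.726 -2.241 -2.974
v -1.052 -2.439 -2.855
v -1.277 -2.76 -2.782
v -1.363 -3.15 -2.768
v -1.295 -3.54 -2.815
v -1.084 -3.864 -2.915
v -0.767 -4.065 -3.052
v -0.399 -4.109 -3.2
v -0.043 -3.988 -3.335
v 0.238 -3.723 -3.433
v 0.533 0.864 3.836
v 1.006 0.533 4.276
v 0.334 -0.153 3.284
v 0.807 -0.484 3.724
v 0.175 -0.244 3.986
v 0.297 0.384 4.327
v 1.043 -0.004 3.233
v 1.165 0.624 3.574
v 1.321 -0.003 3.903
v 0.785 -0.152 4.369
v 0.555 0.532 3.191
v 0.019 0.383 3.657
v 0.786 0.788 4.104
v 0.554 -0.408 3.456
v 0.182 -0.267 3.61
v 0.46 -0.461 3.868
v 0.37 0.7 4.135
v 0.648 0.506 4.393
v 0.16 0.049 4.223
v 0.692 -0.126 3.167
v 0.97 -0.32 3.425
v 0.88 0.841 3.692
v 1.158 0.647 3.95
v 1.18 0.331 3.337
v 1.25 0.278 4.144
v 1.133 -0.32 3.819
v 1.272 -0.038 3.531
v 1.344 0.331 3.731
v 0.935 0.191 4.417
v 0.818 -0.407 4.093
v 0.446 -0.266 4.247
v 0.518 0.104 4.448
v 1.12 -0.124 4.198
v 0.522 0.787 3.467
v 0.405 0.189 3.143
v 0.822 0.276 3.112
v 0.894 0.646 3.313
v 0.207 0.7 3.741
v 0.09 0.102 3.416
v -0.004 0.049 3.829
v 0.068 0.418 4.029
v 0.22 0.504 3.362
v -2.501 3.509 3.085
v -1.953 3.632 3.519
v -3.479 2.951 4.475
v -2.141 3.947 3.513
v -2.426 4.145 3.392
v -2.731 4.172 3.188
v -2.974 4.022 2.957
v -3.09 3.735 2.76
v -3.048 3.387 2.65
v -2.86 3.071 2.656
v -2.575 2.873 2.777
v -2.27 2.846 2.981
v -2.027 2.996 3.212
v -1.911 3.283 3.409
f 2 1 4
f 2 4 3
f 4 1 5
f 4 5 3
f 5 1 6
f 5 6 3
f 6 1 7
f 6 7 3
f 7 1 8
f 7 8 3
f 8 1 9
f 8 9 3
f 9 1 10
f 9 10 3
f 10 1 11
f 10 11 3
f 11 1 12
f 11 12 3
f 12 1 13
f 12 13 3
f 13 1 14
f 13 14 3
f 14 1 15
f 14 15 3
f 15 1 16
f 15 16 3
f 16 1 17
f 16 17 3
f 17 1 18
f 17 18 3
f 18 1 2
f 18 2 3
f 20 19 22
f 20 22 21
f 22 19 23
f 22 23 21
f 23 19 24
f 23 24 21
f 24 19 25
f 24 25 21
f 25 19 26
f 25 26 21
f 26 19 27
f 26 27 21
f 27 19 28
f 27 28 21
f 28 19 20
f 28 20 21
f 30 29 32
f 30 32 31
f 32 29 33
f 32 33 31
f 33 29 34
f 33 34 31
f 34 29 35
f 34 35 31
f 35 29 36
f 35 36 31
f 36 29 37
f 36 37 31
f 37 29 38
f 37 38 31
f 38 29 39
f 38 39 31
f 39 29 40
f 39 40 31
f 40 29 41
f 40 41 31
f 41 29 42
f 41 42 31
f 42 29 43
f 42 43 31
f 43 29 44
f 43 44 31
f 44 29 45
f 44 45 31
f 45 29 30
f 45 30 31
f 46 83 62
f 83 57 86
f 62 86 51
f 83 86 62
f 46 62 58
f 62 51 63
f 58 63 47
f 62 63 58
f 46 58 67
f 58 47 68
f 67 68 53
f 58 68 67
f 46 67 79
f 67 53 82
f 79 82 56
f 67 82 79
f 46 79 83
f 79 56 87
f 83 87 57
f 79 87 83
f 47 63 74
f 63 51 77
f 74 77 55
f 63 77 74
f 51 86 64
f 86 57 85
f 64 85 50
f 86 85 64
f 57 87 84
f 87 56 80
f 84 80 48
f 87 80 84
f 56 82 81
f 82 53 69
f 81 69 52
f 82 69 81
f 53 68 73
f 68 47 70
f 73 70 54
f 68 70 73
f 49 75 61
f 75 55 76
f 61 76 50
f 75 76 61
f 49 61 59
f 61 50 60
f 59 60 48
f 61 60 59
f 49 59 66
f 59 48 65
f 66 65 52
f 59 65 66
f 49 66 71
f 66 52 72
f 71 72 54
f 66 72 71
f 49 71 75
f 71 54 78
f 75 78 55
f 71 78 75
f 50 76 64
f 76 55 77
f 64 77 51
f 76 77 64
f 48 60 84
f 60 50 85
f 84 85 57
f 60 85 84
f 52 65 81
f 65 48 80
f 81 80 56
f 65 80 81
f 54 72 73
f 72 52 69
f 73 69 53
f 72 69 73
f 55 78 74
f 78 54 70
f 74 70 47
f 78 70 74
f 89 88 91
f 89 91 90
f 91 88 92
f 91 92 90
f 92 88 93
f 92 93 90
f 93 88 94
f 93 94 90
f 94 88 95
f 94 95 90
f 95 88 96
f 95 96 90
f 96 88 97
f 96 97 90
f 97 88 98
f 97 98 90
f 98 88 99
f 98 99 90
f 99 88 100
f 99 100 90
f 100 88 101
f 100 101 90
f 101 88 89
f 101 89 90



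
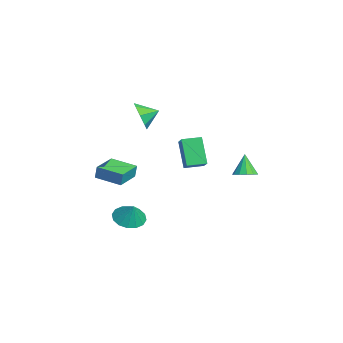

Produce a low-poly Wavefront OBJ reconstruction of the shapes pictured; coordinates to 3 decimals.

v -1.947 0.134 0.378
v -0.821 0.175 1.047
v -2.037 1.338 0.456
v -0.911 1.379 1.125
v -0.929 0.321 -1.345
v 0.197 0.362 -0.676
v -1.019 1.525 -1.267
v 0.107 1.566 -0.598
v 2.944 -5.168 -0.127
v 3.037 -5.062 0.722
v 1.57 -4.237 -0.092
v 1.662 -4.132 0.756
v 3.858 -3.808 -0.396
v 3.95 -3.703 0.452
v 2.483 -2.878 -0.362
v 2.576 -2.772 0.487
v 0.951 -3.083 -4.324
v 1.778 -2.762 -4.827
v 1.569 -2.877 -3.176
v 1.488 -2.327 -4.749
v 1.054 -2.096 -4.557
v 0.592 -2.129 -4.303
v 0.227 -2.417 -4.054
v 0.056 -2.884 -3.877
v 0.124 -3.405 -3.821
v 0.414 -3.839 -3.899
v 0.848 -4.071 -4.091
v 1.309 -4.038 -4.345
v 1.675 -3.749 -4.594
v 1.846 -3.282 -4.77
v 0.792 3.691 -1.307
v 1.398 4.07 -1.047
v 0.168 3.749 0.067
v 1.121 4.366 -1.185
v 0.74 4.448 -1.362
v 0.376 4.289 -1.521
v 0.143 3.941 -1.613
v 0.117 3.514 -1.607
v 0.305 3.143 -1.506
v 0.648 2.946 -1.341
v 1.037 2.986 -1.166
v 1.348 3.249 -1.036
v 1.483 3.653 -0.991
v -0.67 -2.233 3.081
v -0.232 -1.908 2.195
v -0.71 -1.147 3.459
v -1.027 -1.923 2.154
v -1.612 -2.12 2.656
v -1.646 -2.382 3.407
v -1.108 -2.557 3.967
v -0.313 -2.542 4.008
v 0.273 -2.346 3.506
v 0.306 -2.083 2.755
f 2 4 1
f 5 2 1
f 1 4 3
f 3 5 1
f 2 8 4
f 6 2 5
f 6 8 2
f 4 8 3
f 7 5 3
f 3 8 7
f 7 6 5
f 8 6 7
f 10 12 9
f 13 10 9
f 9 12 11
f 11 13 9
f 10 16 12
f 14 10 13
f 14 16 10
f 12 16 11
f 15 13 11
f 11 16 15
f 15 14 13
f 16 14 15
f 18 17 20
f 18 20 19
f 20 17 21
f 20 21 19
f 21 17 22
f 21 22 19
f 22 17 23
f 22 23 19
f 23 17 24
f 23 24 19
f 24 17 25
f 24 25 19
f 25 17 26
f 25 26 19
f 26 17 27
f 26 27 19
f 27 17 28
f 27 28 19
f 28 17 29
f 28 29 19
f 29 17 30
f 29 30 19
f 30 17 18
f 30 18 19
f 32 31 34
f 32 34 33
f 34 31 35
f 34 35 33
f 35 31 36
f 35 36 33
f 36 31 37
f 36 37 33
f 37 31 38
f 37 38 33
f 38 31 39
f 38 39 33
f 39 31 40
f 39 40 33
f 40 31 41
f 40 41 33
f 41 31 42
f 41 42 33
f 42 31 43
f 42 43 33
f 43 31 32
f 43 32 33
f 45 44 47
f 45 47 46
f 47 44 48
f 47 48 46
f 48 44 49
f 48 49 46
f 49 44 50
f 49 50 46
f 50 44 51
f 50 51 46
f 51 44 52
f 51 52 46
f 52 44 53
f 52 53 46
f 53 44 45
f 53 45 46



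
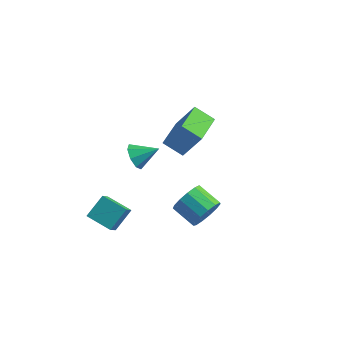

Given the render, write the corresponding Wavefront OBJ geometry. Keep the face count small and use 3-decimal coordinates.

v 0.957 -2.361 -2.72
v 1.232 -2.787 -1.905
v -0.082 -2.526 -1.325
v -0.357 -2.099 -2.14
v 1.359 -2.264 -1.854
v 0.045 -2.002 -1.273
v 1.358 -1.771 -2.077
v 0.044 -1.51 -1.497
v 1.23 -1.466 -2.505
v -0.084 -1.204 -1.925
v 1.015 -1.445 -3.001
v -0.299 -1.183 -2.421
v 0.782 -1.714 -3.408
v -0.532 -1.453 -2.828
v 0.604 -2.189 -3.596
v -0.71 -1.928 -3.016
v 0.539 -2.718 -3.507
v -0.775 -2.457 -2.926
v 0.606 -3.134 -3.167
v -0.708 -2.873 -2.587
v 0.784 -3.304 -2.686
v -0.53 -3.043 -2.106
v 1.018 -3.175 -2.215
v -0.296 -2.914 -1.635
v -2.564 -3.366 1.147
v -2.071 -3.633 0.591
v -1.536 -2.774 1.773
v -2.301 -3.09 0.455
v -2.684 -2.709 0.725
v -2.997 -2.712 1.242
v -3.056 -3.098 1.704
v -2.827 -3.641 1.84
v -2.443 -4.022 1.57
v -2.13 -4.019 1.052
v -4.808 -3.947 -4.303
v -4.509 -4.93 -3.266
v -4.492 -2.891 -3.392
v -4.193 -3.874 -2.356
v -3.407 -3.986 -4.744
v -3.108 -4.969 -3.708
v -3.091 -2.93 -3.834
v -2.792 -3.913 -2.797
v -2.498 1.412 -2.574
v -3.617 1.257 -1.89
v -2.786 3.371 -2.6
v -3.904 3.216 -1.916
v -1.476 1.584 -0.864
v -2.594 1.429 -0.18
v -1.763 3.543 -0.89
v -2.882 3.388 -0.206
f 2 1 5
f 2 5 3
f 3 5 6
f 3 6 4
f 5 1 7
f 5 7 6
f 6 7 8
f 6 8 4
f 7 1 9
f 7 9 8
f 8 9 10
f 8 10 4
f 9 1 11
f 9 11 10
f 10 11 12
f 10 12 4
f 11 1 13
f 11 13 12
f 12 13 14
f 12 14 4
f 13 1 15
f 13 15 14
f 14 15 16
f 14 16 4
f 15 1 17
f 15 17 16
f 16 17 18
f 16 18 4
f 17 1 19
f 17 19 18
f 18 19 20
f 18 20 4
f 19 1 21
f 19 21 20
f 20 21 22
f 20 22 4
f 21 1 23
f 21 23 22
f 22 23 24
f 22 24 4
f 23 1 2
f 23 2 24
f 24 2 3
f 24 3 4
f 26 25 28
f 26 28 27
f 28 25 29
f 28 29 27
f 29 25 30
f 29 30 27
f 30 25 31
f 30 31 27
f 31 25 32
f 31 32 27
f 32 25 33
f 32 33 27
f 33 25 34
f 33 34 27
f 34 25 26
f 34 26 27
f 36 38 35
f 39 36 35
f 35 38 37
f 37 39 35
f 36 42 38
f 40 36 39
f 40 42 36
f 38 42 37
f 41 39 37
f 37 42 41
f 41 40 39
f 42 40 41
f 44 46 43
f 47 44 43
f 43 46 45
f 45 47 43
f 44 50 46
f 48 44 47
f 48 50 44
f 46 50 45
f 49 47 45
f 45 50 49
f 49 48 47
f 50 48 49



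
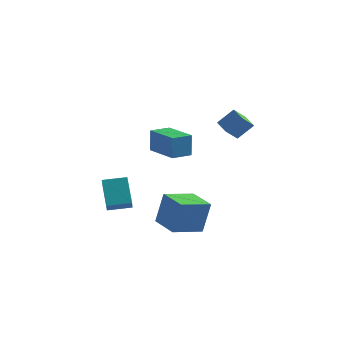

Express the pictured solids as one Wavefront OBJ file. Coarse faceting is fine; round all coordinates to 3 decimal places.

v -0.771 -0.064 -0.679
v -0.799 0.074 0.684
v -0.046 0.889 -0.761
v -0.074 1.027 0.602
v 0.854 -1.287 -0.522
v 0.826 -1.149 0.841
v 1.579 -0.334 -0.604
v 1.551 -0.196 0.759
v 2.564 3.203 -0.092
v 2.085 2.581 0.634
v 3.339 3.635 0.789
v 2.86 3.012 1.515
v 3.26 2.408 -0.315
v 2.781 1.785 0.411
v 4.035 2.839 0.566
v 3.556 2.217 1.292
v 0.821 -3.955 -3.847
v 1.165 -3.66 -2.002
v 1.963 -2.604 -4.276
v 2.307 -2.31 -2.431
v 2.093 -5.05 -3.909
v 2.437 -4.756 -2.064
v 3.235 -3.7 -4.338
v 3.579 -3.405 -2.493
v -2.308 -3.129 -2.091
v -2.106 -3.752 -1.444
v -1.128 -2.601 -1.951
v -0.926 -3.224 -1.304
v -1.674 -4.216 -3.336
v -1.472 -4.839 -2.689
v -0.494 -3.688 -3.196
v -0.292 -4.311 -2.549
f 2 4 1
f 5 2 1
f 1 4 3
f 3 5 1
f 2 8 4
f 6 2 5
f 6 8 2
f 4 8 3
f 7 5 3
f 3 8 7
f 7 6 5
f 8 6 7
f 10 12 9
f 13 10 9
f 9 12 11
f 11 13 9
f 10 16 12
f 14 10 13
f 14 16 10
f 12 16 11
f 15 13 11
f 11 16 15
f 15 14 13
f 16 14 15
f 18 20 17
f 21 18 17
f 17 20 19
f 19 21 17
f 18 24 20
f 22 18 21
f 22 24 18
f 20 24 19
f 23 21 19
f 19 24 23
f 23 22 21
f 24 22 23
f 26 28 25
f 29 26 25
f 25 28 27
f 27 29 25
f 26 32 28
f 30 26 29
f 30 32 26
f 28 32 27
f 31 29 27
f 27 32 31
f 31 30 29
f 32 30 31



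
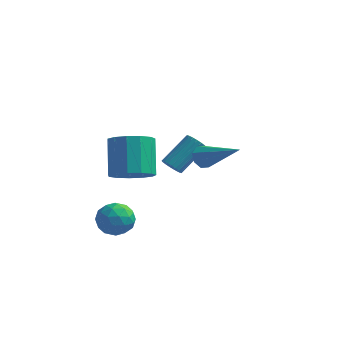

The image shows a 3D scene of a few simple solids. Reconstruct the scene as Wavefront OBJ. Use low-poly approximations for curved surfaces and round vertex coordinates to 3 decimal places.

v -2.149 1.194 0.803
v -1.79 0.835 0.985
v -1.132 2.046 2.079
v -1.491 2.406 1.897
v -1.679 0.929 0.814
v -1.021 2.14 1.909
v -1.649 1.069 0.641
v -0.991 2.28 1.736
v -1.706 1.231 0.496
v -1.048 2.442 1.591
v -1.839 1.387 0.404
v -1.182 2.598 1.499
v -2.026 1.509 0.381
v -1.369 2.72 1.476
v -2.234 1.577 0.431
v -1.577 2.788 1.526
v -2.428 1.579 0.545
v -1.77 2.79 1.64
v -2.573 1.514 0.704
v -1.915 2.725 1.799
v -2.645 1.394 0.88
v -1.987 2.605 1.974
v -2.631 1.24 1.042
v -1.973 2.451 2.137
v -2.533 1.077 1.163
v -1.876 2.289 2.258
v -2.37 0.935 1.222
v -1.712 2.147 2.317
v -2.168 0.838 1.208
v -1.51 2.049 2.303
v -1.963 0.803 1.124
v -1.305 2.014 2.219
v -1.94 -3.361 2.832
v -1.039 -2.975 2.861
v -1.54 -1.913 4.316
v -2.44 -2.299 4.288
v -1.336 -2.653 2.524
v -1.837 -1.592 3.98
v -1.824 -2.556 2.285
v -2.325 -1.494 3.741
v -2.349 -2.714 2.22
v -2.85 -1.653 3.676
v -2.744 -3.078 2.349
v -3.245 -2.017 3.805
v -2.883 -3.531 2.632
v -3.384 -2.47 4.088
v -2.723 -3.931 2.978
v -3.224 -2.869 4.434
v -2.314 -4.149 3.278
v -2.815 -3.088 4.734
v -1.786 -4.117 3.436
v -2.287 -3.056 4.892
v -1.307 -3.845 3.403
v -1.808 -2.783 4.859
v -1.028 -3.419 3.188
v -1.529 -2.358 4.644
v -3.101 -2.692 0.311
v -2.659 -2.716 -0.453
v -2.721 -4.044 0.573
v -2.279 -4.068 -0.191
v -1.984 -3.568 0.475
v -2.219 -2.732 0.313
v -3.161 -4.028 -0.193
v -3.396 -3.192 -0.355
v -2.696 -3.542 -0.764
v -1.968 -3.257 -0.352
v -3.412 -3.503 0.472
v -2.684 -3.218 0.884
v -2.914 -2.585 -0.094
v -2.466 -4.175 0.214
v -2.293 -3.881 0.606
v -2.033 -3.895 0.157
v -2.655 -2.595 0.356
v -2.395 -2.609 -0.093
v -1.998 -3.109 0.452
v -2.985 -4.151 0.213
v -2.725 -4.165 -0.236
v -3.347 -2.865 -0.037
v -3.087 -2.879 -0.486
v -3.382 -3.651 -0.332
v -2.675 -3.085 -0.726
v -2.451 -3.879 -0.572
v -2.97 -3.856 -0.573
v -3.108 -3.365 -0.668
v -2.247 -2.917 -0.484
v -2.024 -3.712 -0.329
v -1.851 -3.418 0.062
v -1.989 -2.927 -0.034
v -2.269 -3.403 -0.667
v -3.356 -3.048 0.449
v -3.133 -3.843 0.604
v -3.391 -3.833 0.154
v -3.529 -3.342 0.058
v -2.929 -2.881 0.692
v -2.705 -3.675 0.846
v -2.272 -3.395 0.788
v -2.41 -2.904 0.693
v -3.111 -3.357 0.787
v -0.592 0.873 1.952
v -0.286 0.82 1.416
v 1.252 0.427 3.048
v -0.279 1.263 1.586
v -0.456 1.477 1.97
v -0.712 1.337 2.344
v -0.898 0.925 2.489
v -0.904 0.482 2.319
v -0.727 0.268 1.934
v -0.471 0.408 1.56
f 2 1 5
f 2 5 3
f 3 5 6
f 3 6 4
f 5 1 7
f 5 7 6
f 6 7 8
f 6 8 4
f 7 1 9
f 7 9 8
f 8 9 10
f 8 10 4
f 9 1 11
f 9 11 10
f 10 11 12
f 10 12 4
f 11 1 13
f 11 13 12
f 12 13 14
f 12 14 4
f 13 1 15
f 13 15 14
f 14 15 16
f 14 16 4
f 15 1 17
f 15 17 16
f 16 17 18
f 16 18 4
f 17 1 19
f 17 19 18
f 18 19 20
f 18 20 4
f 19 1 21
f 19 21 20
f 20 21 22
f 20 22 4
f 21 1 23
f 21 23 22
f 22 23 24
f 22 24 4
f 23 1 25
f 23 25 24
f 24 25 26
f 24 26 4
f 25 1 27
f 25 27 26
f 26 27 28
f 26 28 4
f 27 1 29
f 27 29 28
f 28 29 30
f 28 30 4
f 29 1 31
f 29 31 30
f 30 31 32
f 30 32 4
f 31 1 2
f 31 2 32
f 32 2 3
f 32 3 4
f 34 33 37
f 34 37 35
f 35 37 38
f 35 38 36
f 37 33 39
f 37 39 38
f 38 39 40
f 38 40 36
f 39 33 41
f 39 41 40
f 40 41 42
f 40 42 36
f 41 33 43
f 41 43 42
f 42 43 44
f 42 44 36
f 43 33 45
f 43 45 44
f 44 45 46
f 44 46 36
f 45 33 47
f 45 47 46
f 46 47 48
f 46 48 36
f 47 33 49
f 47 49 48
f 48 49 50
f 48 50 36
f 49 33 51
f 49 51 50
f 50 51 52
f 50 52 36
f 51 33 53
f 51 53 52
f 52 53 54
f 52 54 36
f 53 33 55
f 53 55 54
f 54 55 56
f 54 56 36
f 55 33 34
f 55 34 56
f 56 34 35
f 56 35 36
f 57 94 73
f 94 68 97
f 73 97 62
f 94 97 73
f 57 73 69
f 73 62 74
f 69 74 58
f 73 74 69
f 57 69 78
f 69 58 79
f 78 79 64
f 69 79 78
f 57 78 90
f 78 64 93
f 90 93 67
f 78 93 90
f 57 90 94
f 90 67 98
f 94 98 68
f 90 98 94
f 58 74 85
f 74 62 88
f 85 88 66
f 74 88 85
f 62 97 75
f 97 68 96
f 75 96 61
f 97 96 75
f 68 98 95
f 98 67 91
f 95 91 59
f 98 91 95
f 67 93 92
f 93 64 80
f 92 80 63
f 93 80 92
f 64 79 84
f 79 58 81
f 84 81 65
f 79 81 84
f 60 86 72
f 86 66 87
f 72 87 61
f 86 87 72
f 60 72 70
f 72 61 71
f 70 71 59
f 72 71 70
f 60 70 77
f 70 59 76
f 77 76 63
f 70 76 77
f 60 77 82
f 77 63 83
f 82 83 65
f 77 83 82
f 60 82 86
f 82 65 89
f 86 89 66
f 82 89 86
f 61 87 75
f 87 66 88
f 75 88 62
f 87 88 75
f 59 71 95
f 71 61 96
f 95 96 68
f 71 96 95
f 63 76 92
f 76 59 91
f 92 91 67
f 76 91 92
f 65 83 84
f 83 63 80
f 84 80 64
f 83 80 84
f 66 89 85
f 89 65 81
f 85 81 58
f 89 81 85
f 100 99 102
f 100 102 101
f 102 99 103
f 102 103 101
f 103 99 104
f 103 104 101
f 104 99 105
f 104 105 101
f 105 99 106
f 105 106 101
f 106 99 107
f 106 107 101
f 107 99 108
f 107 108 101
f 108 99 100
f 108 100 101



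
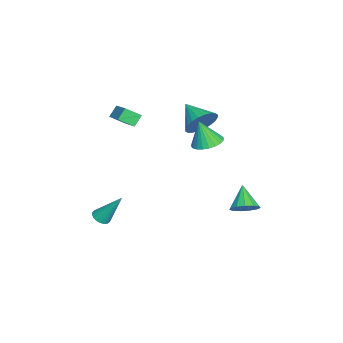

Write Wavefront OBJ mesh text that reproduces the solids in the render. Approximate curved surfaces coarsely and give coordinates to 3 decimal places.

v -1.082 3.587 -3.491
v -0.523 3.671 -2.91
v -2.138 3.273 -2.429
v -0.708 4.084 -2.972
v -1.011 4.339 -3.198
v -1.337 4.356 -3.517
v -1.582 4.128 -3.828
v -1.668 3.729 -4.032
v -1.568 3.285 -4.064
v -1.314 2.937 -3.914
v -0.986 2.795 -3.63
v -0.688 2.905 -3.301
v -0.516 3.232 -3.033
v 3.112 -2.976 -2.142
v 3.626 -3.099 -2.096
v 3.228 -1.884 -0.518
v 3.63 -2.903 -2.228
v 3.532 -2.722 -2.342
v 3.351 -2.591 -2.418
v 3.122 -2.537 -2.438
v 2.892 -2.569 -2.4
v 2.705 -2.682 -2.311
v 2.599 -2.853 -2.188
v 2.594 -3.049 -2.056
v 2.692 -3.23 -1.941
v 2.874 -3.361 -1.866
v 3.102 -3.415 -1.846
v 3.333 -3.383 -1.884
v 3.519 -3.27 -1.973
v -4.675 -3.048 0.814
v -4.467 -3.876 1.373
v -3.358 -2.277 1.466
v -3.15 -3.104 2.025
v -4.21 -3.336 0.215
v -4.002 -4.163 0.774
v -2.893 -2.564 0.867
v -2.685 -3.392 1.426
v -3.474 0.871 1.181
v -2.842 0.805 1.953
v -4.486 -0.171 1.919
v -3.068 1.103 2.065
v -3.355 1.366 2.041
v -3.661 1.554 1.887
v -3.938 1.637 1.625
v -4.144 1.604 1.296
v -4.248 1.459 0.949
v -4.235 1.225 0.637
v -4.105 0.937 0.408
v -3.879 0.639 0.297
v -3.592 0.376 0.32
v -3.287 0.189 0.474
v -3.01 0.105 0.736
v -2.803 0.138 1.066
v -2.699 0.283 1.413
v -2.713 0.517 1.724
v -0.299 1.739 1.775
v 0.558 1.663 1.765
v -0.321 1.281 3.245
v 0.522 1.982 1.863
v 0.36 2.264 1.948
v 0.099 2.465 2.007
v -0.223 2.557 2.031
v -0.557 2.523 2.015
v -0.851 2.371 1.963
v -1.061 2.122 1.882
v -1.155 1.814 1.785
v -1.119 1.496 1.687
v -0.958 1.214 1.601
v -0.696 1.012 1.543
v -0.374 0.921 1.519
v -0.04 0.955 1.535
v 0.254 1.107 1.587
v 0.464 1.356 1.667
f 2 1 4
f 2 4 3
f 4 1 5
f 4 5 3
f 5 1 6
f 5 6 3
f 6 1 7
f 6 7 3
f 7 1 8
f 7 8 3
f 8 1 9
f 8 9 3
f 9 1 10
f 9 10 3
f 10 1 11
f 10 11 3
f 11 1 12
f 11 12 3
f 12 1 13
f 12 13 3
f 13 1 2
f 13 2 3
f 15 14 17
f 15 17 16
f 17 14 18
f 17 18 16
f 18 14 19
f 18 19 16
f 19 14 20
f 19 20 16
f 20 14 21
f 20 21 16
f 21 14 22
f 21 22 16
f 22 14 23
f 22 23 16
f 23 14 24
f 23 24 16
f 24 14 25
f 24 25 16
f 25 14 26
f 25 26 16
f 26 14 27
f 26 27 16
f 27 14 28
f 27 28 16
f 28 14 29
f 28 29 16
f 29 14 15
f 29 15 16
f 31 33 30
f 34 31 30
f 30 33 32
f 32 34 30
f 31 37 33
f 35 31 34
f 35 37 31
f 33 37 32
f 36 34 32
f 32 37 36
f 36 35 34
f 37 35 36
f 39 38 41
f 39 41 40
f 41 38 42
f 41 42 40
f 42 38 43
f 42 43 40
f 43 38 44
f 43 44 40
f 44 38 45
f 44 45 40
f 45 38 46
f 45 46 40
f 46 38 47
f 46 47 40
f 47 38 48
f 47 48 40
f 48 38 49
f 48 49 40
f 49 38 50
f 49 50 40
f 50 38 51
f 50 51 40
f 51 38 52
f 51 52 40
f 52 38 53
f 52 53 40
f 53 38 54
f 53 54 40
f 54 38 55
f 54 55 40
f 55 38 39
f 55 39 40
f 57 56 59
f 57 59 58
f 59 56 60
f 59 60 58
f 60 56 61
f 60 61 58
f 61 56 62
f 61 62 58
f 62 56 63
f 62 63 58
f 63 56 64
f 63 64 58
f 64 56 65
f 64 65 58
f 65 56 66
f 65 66 58
f 66 56 67
f 66 67 58
f 67 56 68
f 67 68 58
f 68 56 69
f 68 69 58
f 69 56 70
f 69 70 58
f 70 56 71
f 70 71 58
f 71 56 72
f 71 72 58
f 72 56 73
f 72 73 58
f 73 56 57
f 73 57 58



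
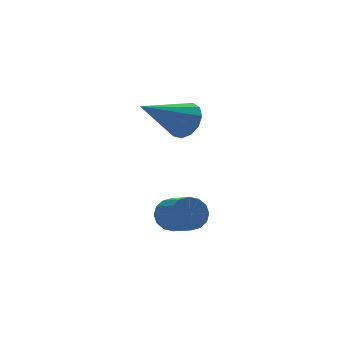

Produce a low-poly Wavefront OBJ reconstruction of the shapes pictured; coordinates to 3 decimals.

v -0.453 0.86 1.344
v -0.089 1.082 2.01
v -2.167 0.46 2.416
v -0.279 1.448 1.843
v -0.524 1.628 1.518
v -0.747 1.564 1.138
v -0.877 1.277 0.823
v -0.872 0.857 0.674
v -0.734 0.439 0.738
v -0.507 0.154 0.994
v -0.263 0.094 1.362
v -0.08 0.277 1.724
v -0.015 0.645 1.965
v -1.251 -0.138 -2.503
v -0.992 -0.402 -3.086
v -0.83 -1.585 -2.479
v -1.089 -1.322 -1.897
v -0.71 -0.272 -2.91
v -0.548 -1.456 -2.303
v -0.572 -0.107 -2.624
v -0.41 -1.291 -2.018
v -0.617 0.05 -2.307
v -0.455 -1.134 -1.7
v -0.831 0.156 -2.042
v -0.669 -1.027 -1.435
v -1.158 0.184 -1.9
v -0.996 -1 -1.293
v -1.51 0.125 -1.921
v -1.348 -1.058 -1.314
v -1.792 -0.004 -2.097
v -1.63 -1.188 -1.49
v -1.93 -0.169 -2.382
v -1.768 -1.353 -1.776
v -1.885 -0.326 -2.7
v -1.723 -1.51 -2.093
v -1.671 -0.433 -2.965
v -1.509 -1.616 -2.358
v -1.344 -0.46 -3.107
v -1.182 -1.644 -2.5
f 2 1 4
f 2 4 3
f 4 1 5
f 4 5 3
f 5 1 6
f 5 6 3
f 6 1 7
f 6 7 3
f 7 1 8
f 7 8 3
f 8 1 9
f 8 9 3
f 9 1 10
f 9 10 3
f 10 1 11
f 10 11 3
f 11 1 12
f 11 12 3
f 12 1 13
f 12 13 3
f 13 1 2
f 13 2 3
f 15 14 18
f 15 18 16
f 16 18 19
f 16 19 17
f 18 14 20
f 18 20 19
f 19 20 21
f 19 21 17
f 20 14 22
f 20 22 21
f 21 22 23
f 21 23 17
f 22 14 24
f 22 24 23
f 23 24 25
f 23 25 17
f 24 14 26
f 24 26 25
f 25 26 27
f 25 27 17
f 26 14 28
f 26 28 27
f 27 28 29
f 27 29 17
f 28 14 30
f 28 30 29
f 29 30 31
f 29 31 17
f 30 14 32
f 30 32 31
f 31 32 33
f 31 33 17
f 32 14 34
f 32 34 33
f 33 34 35
f 33 35 17
f 34 14 36
f 34 36 35
f 35 36 37
f 35 37 17
f 36 14 38
f 36 38 37
f 37 38 39
f 37 39 17
f 38 14 15
f 38 15 39
f 39 15 16
f 39 16 17



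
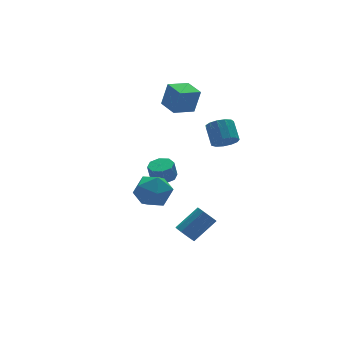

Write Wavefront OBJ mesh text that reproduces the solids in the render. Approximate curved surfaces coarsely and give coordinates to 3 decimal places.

v -3.007 1.583 -1.075
v -2.387 1.051 -0.256
v -4.233 0.169 -1.064
v -3.613 -0.363 -0.245
v -4.187 0.61 0.004
v -3.429 1.484 -0.003
v -3.191 -0.264 -1.317
v -2.433 0.61 -1.324
v -2.501 -0.09 -0.406
v -3.116 0.45 0.411
v -3.504 0.77 -1.731
v -4.119 1.31 -0.914
v -2.212 -0.767 -3.564
v -1.838 -0.511 -4.03
v -0.493 -0.497 -2.942
v -0.868 -0.753 -2.476
v -2.007 -0.209 -3.826
v -0.662 -0.195 -2.738
v -2.254 -0.12 -3.522
v -0.909 -0.106 -2.434
v -2.485 -0.278 -3.234
v -1.14 -0.264 -2.146
v -2.612 -0.623 -3.072
v -1.267 -0.609 -1.984
v -2.587 -1.023 -3.098
v -1.242 -1.009 -2.01
v -2.418 -1.325 -3.302
v -1.073 -1.311 -2.214
v -2.171 -1.414 -3.606
v -0.826 -1.4 -2.518
v -1.94 -1.256 -3.894
v -0.595 -1.242 -2.806
v -1.813 -0.911 -4.056
v -0.468 -0.897 -2.968
v -0.611 3.176 3.148
v -0.274 3.063 4.585
v -0.65 4.431 3.256
v -0.313 4.318 4.692
v 0.693 3.242 2.848
v 1.03 3.129 4.284
v 0.654 4.497 2.955
v 0.991 4.384 4.392
v -0.36 -1.618 3.298
v 0.061 -2.072 3.721
v 0.302 -1.115 4.506
v -0.12 -0.662 4.082
v 0.321 -1.901 3.434
v 0.561 -0.945 4.219
v 0.364 -1.641 3.104
v 0.604 -0.685 3.889
v 0.177 -1.374 2.835
v 0.418 -0.418 3.62
v -0.18 -1.184 2.713
v 0.06 -0.228 3.498
v -0.594 -1.132 2.777
v -0.354 -0.176 3.561
v -0.935 -1.234 3.006
v -0.694 -0.278 3.79
v -1.092 -1.458 3.327
v -0.852 -0.502 4.112
v -1.018 -1.733 3.64
v -0.777 -0.777 4.424
v -0.734 -1.972 3.843
v -0.494 -1.015 4.628
v -0.332 -2.098 3.874
v -0.092 -1.142 4.658
v -1.42 2.806 -1.36
v -0.757 3.078 -1.221
v -0.957 3.067 -0.242
v -1.62 2.794 -0.38
v -1.141 3.477 -1.295
v -1.341 3.466 -0.316
v -1.688 3.483 -1.407
v -1.889 3.472 -0.427
v -2.078 3.092 -1.491
v -2.279 3.081 -0.512
v -2.083 2.533 -1.498
v -2.283 2.522 -0.519
v -1.699 2.134 -1.424
v -1.899 2.123 -0.445
v -1.151 2.128 -1.313
v -1.352 2.117 -0.333
v -0.761 2.519 -1.228
v -0.962 2.508 -0.249
f 1 12 6
f 1 6 2
f 1 2 8
f 1 8 11
f 1 11 12
f 2 6 10
f 6 12 5
f 12 11 3
f 11 8 7
f 8 2 9
f 4 10 5
f 4 5 3
f 4 3 7
f 4 7 9
f 4 9 10
f 5 10 6
f 3 5 12
f 7 3 11
f 9 7 8
f 10 9 2
f 14 13 17
f 14 17 15
f 15 17 18
f 15 18 16
f 17 13 19
f 17 19 18
f 18 19 20
f 18 20 16
f 19 13 21
f 19 21 20
f 20 21 22
f 20 22 16
f 21 13 23
f 21 23 22
f 22 23 24
f 22 24 16
f 23 13 25
f 23 25 24
f 24 25 26
f 24 26 16
f 25 13 27
f 25 27 26
f 26 27 28
f 26 28 16
f 27 13 29
f 27 29 28
f 28 29 30
f 28 30 16
f 29 13 31
f 29 31 30
f 30 31 32
f 30 32 16
f 31 13 33
f 31 33 32
f 32 33 34
f 32 34 16
f 33 13 14
f 33 14 34
f 34 14 15
f 34 15 16
f 36 38 35
f 39 36 35
f 35 38 37
f 37 39 35
f 36 42 38
f 40 36 39
f 40 42 36
f 38 42 37
f 41 39 37
f 37 42 41
f 41 40 39
f 42 40 41
f 44 43 47
f 44 47 45
f 45 47 48
f 45 48 46
f 47 43 49
f 47 49 48
f 48 49 50
f 48 50 46
f 49 43 51
f 49 51 50
f 50 51 52
f 50 52 46
f 51 43 53
f 51 53 52
f 52 53 54
f 52 54 46
f 53 43 55
f 53 55 54
f 54 55 56
f 54 56 46
f 55 43 57
f 55 57 56
f 56 57 58
f 56 58 46
f 57 43 59
f 57 59 58
f 58 59 60
f 58 60 46
f 59 43 61
f 59 61 60
f 60 61 62
f 60 62 46
f 61 43 63
f 61 63 62
f 62 63 64
f 62 64 46
f 63 43 65
f 63 65 64
f 64 65 66
f 64 66 46
f 65 43 44
f 65 44 66
f 66 44 45
f 66 45 46
f 68 67 71
f 68 71 69
f 69 71 72
f 69 72 70
f 71 67 73
f 71 73 72
f 72 73 74
f 72 74 70
f 73 67 75
f 73 75 74
f 74 75 76
f 74 76 70
f 75 67 77
f 75 77 76
f 76 77 78
f 76 78 70
f 77 67 79
f 77 79 78
f 78 79 80
f 78 80 70
f 79 67 81
f 79 81 80
f 80 81 82
f 80 82 70
f 81 67 83
f 81 83 82
f 82 83 84
f 82 84 70
f 83 67 68
f 83 68 84
f 84 68 69
f 84 69 70



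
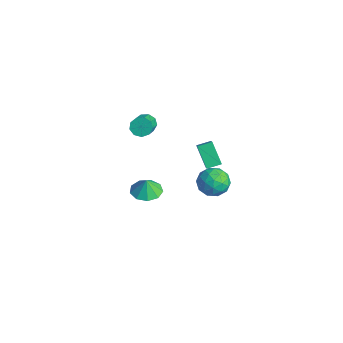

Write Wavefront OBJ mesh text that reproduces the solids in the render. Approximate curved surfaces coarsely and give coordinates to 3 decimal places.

v 1.238 -0.096 1.868
v 0.129 -0.111 3.021
v 1.458 0.758 2.091
v 0.35 0.743 3.245
v 2.67 -0.823 3.235
v 1.562 -0.838 4.389
v 2.891 0.031 3.459
v 1.782 0.016 4.612
v -4.539 -1.047 1.784
v -4.104 -0.486 1.771
v -2.906 -1.392 2.762
v -3.341 -1.953 2.776
v -4.4 -0.458 2.154
v -3.202 -1.363 3.146
v -4.761 -0.705 2.365
v -3.563 -1.61 3.357
v -5.018 -1.112 2.304
v -3.82 -2.018 3.296
v -5.051 -1.489 1.999
v -3.853 -2.395 2.991
v -4.845 -1.659 1.594
v -3.646 -2.565 2.586
v -4.495 -1.543 1.278
v -3.297 -2.449 2.27
v -4.166 -1.195 1.198
v -2.968 -2.1 2.19
v -4.011 -0.777 1.393
v -2.813 -1.683 2.385
v -1.909 -2.374 -1.978
v -0.983 -2.77 -2.058
v -1.831 -2.406 -0.922
v -0.944 -2.08 -2.04
v -1.357 -1.528 -1.993
v -2.028 -1.372 -1.939
v -2.643 -1.684 -1.904
v -2.914 -2.32 -1.903
v -2.715 -2.98 -1.938
v -2.139 -3.357 -1.991
v -1.455 -3.274 -2.039
v 3.831 -0.389 3.765
v 4.626 -0.521 3.122
v 2.934 -1.479 2.878
v 3.729 -1.611 2.235
v 3.786 -1.959 3.204
v 4.34 -1.285 3.752
v 3.22 -0.715 2.248
v 3.774 -0.041 2.796
v 4.248 -0.722 2.185
v 4.598 -1.491 2.776
v 2.962 -0.509 3.224
v 3.312 -1.278 3.815
v 4.307 -0.359 3.521
v 3.253 -1.641 2.479
v 3.286 -1.845 3.048
v 3.754 -1.923 2.67
v 4.139 -0.808 3.891
v 4.607 -0.886 3.514
v 4.113 -1.731 3.562
v 2.953 -1.114 2.486
v 3.421 -1.192 2.109
v 3.806 -0.077 3.33
v 4.274 -0.155 2.952
v 3.447 -0.269 2.438
v 4.552 -0.555 2.593
v 4.025 -1.196 2.072
v 3.726 -0.669 2.079
v 4.052 -0.273 2.401
v 4.758 -1.007 2.94
v 4.231 -1.647 2.419
v 4.264 -1.852 2.988
v 4.59 -1.456 3.31
v 4.536 -1.125 2.389
v 3.329 -0.353 3.581
v 2.802 -0.993 3.06
v 2.97 -0.544 2.69
v 3.296 -0.148 3.012
v 3.535 -0.804 3.928
v 3.008 -1.445 3.407
v 3.508 -1.727 3.599
v 3.834 -1.331 3.921
v 3.024 -0.875 3.611
f 2 4 1
f 5 2 1
f 1 4 3
f 3 5 1
f 2 8 4
f 6 2 5
f 6 8 2
f 4 8 3
f 7 5 3
f 3 8 7
f 7 6 5
f 8 6 7
f 10 9 13
f 10 13 11
f 11 13 14
f 11 14 12
f 13 9 15
f 13 15 14
f 14 15 16
f 14 16 12
f 15 9 17
f 15 17 16
f 16 17 18
f 16 18 12
f 17 9 19
f 17 19 18
f 18 19 20
f 18 20 12
f 19 9 21
f 19 21 20
f 20 21 22
f 20 22 12
f 21 9 23
f 21 23 22
f 22 23 24
f 22 24 12
f 23 9 25
f 23 25 24
f 24 25 26
f 24 26 12
f 25 9 27
f 25 27 26
f 26 27 28
f 26 28 12
f 27 9 10
f 27 10 28
f 28 10 11
f 28 11 12
f 30 29 32
f 30 32 31
f 32 29 33
f 32 33 31
f 33 29 34
f 33 34 31
f 34 29 35
f 34 35 31
f 35 29 36
f 35 36 31
f 36 29 37
f 36 37 31
f 37 29 38
f 37 38 31
f 38 29 39
f 38 39 31
f 39 29 30
f 39 30 31
f 40 77 56
f 77 51 80
f 56 80 45
f 77 80 56
f 40 56 52
f 56 45 57
f 52 57 41
f 56 57 52
f 40 52 61
f 52 41 62
f 61 62 47
f 52 62 61
f 40 61 73
f 61 47 76
f 73 76 50
f 61 76 73
f 40 73 77
f 73 50 81
f 77 81 51
f 73 81 77
f 41 57 68
f 57 45 71
f 68 71 49
f 57 71 68
f 45 80 58
f 80 51 79
f 58 79 44
f 80 79 58
f 51 81 78
f 81 50 74
f 78 74 42
f 81 74 78
f 50 76 75
f 76 47 63
f 75 63 46
f 76 63 75
f 47 62 67
f 62 41 64
f 67 64 48
f 62 64 67
f 43 69 55
f 69 49 70
f 55 70 44
f 69 70 55
f 43 55 53
f 55 44 54
f 53 54 42
f 55 54 53
f 43 53 60
f 53 42 59
f 60 59 46
f 53 59 60
f 43 60 65
f 60 46 66
f 65 66 48
f 60 66 65
f 43 65 69
f 65 48 72
f 69 72 49
f 65 72 69
f 44 70 58
f 70 49 71
f 58 71 45
f 70 71 58
f 42 54 78
f 54 44 79
f 78 79 51
f 54 79 78
f 46 59 75
f 59 42 74
f 75 74 50
f 59 74 75
f 48 66 67
f 66 46 63
f 67 63 47
f 66 63 67
f 49 72 68
f 72 48 64
f 68 64 41
f 72 64 68



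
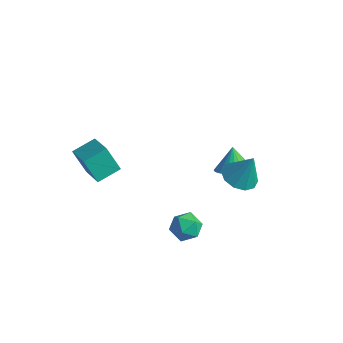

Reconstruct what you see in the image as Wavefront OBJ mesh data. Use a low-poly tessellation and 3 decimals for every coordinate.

v 2.297 1.318 -0.42
v 3.073 1.883 -0.82
v 2.883 1.702 1.26
v 2.569 2.272 -0.733
v 1.961 2.296 -0.526
v 1.481 1.947 -0.279
v 1.313 1.358 -0.085
v 1.521 0.753 -0.02
v 2.025 0.364 -0.107
v 2.633 0.34 -0.313
v 3.113 0.689 -0.561
v 3.281 1.278 -0.754
v 0.464 3.359 -2.896
v 1.207 4.141 -2.948
v -0.084 3.961 -1.684
v 0.871 4.316 -3.187
v 0.463 4.327 -3.376
v 0.056 4.17 -3.482
v -0.281 3.873 -3.487
v -0.489 3.487 -3.389
v -0.532 3.079 -3.207
v -0.403 2.719 -2.97
v -0.125 2.471 -2.721
v 0.256 2.375 -2.502
v 0.672 2.45 -2.351
v 1.052 2.683 -2.295
v 1.331 3.032 -2.342
v 1.459 3.437 -2.486
v 1.416 3.83 -2.7
v -4.048 -3.457 -0.164
v -4.892 -3.54 1.145
v -3.564 -2.203 0.228
v -4.408 -2.286 1.537
v -2.492 -4.354 0.783
v -3.336 -4.437 2.092
v -2.008 -3.1 1.175
v -2.852 -3.183 2.484
v 2.049 -2.508 -0.352
v 2.782 -2.472 -0.917
v 1.738 -3.888 -0.843
v 2.471 -3.852 -1.408
v 2.594 -3.896 -0.492
v 2.786 -3.043 -0.188
v 1.734 -3.317 -1.572
v 1.926 -2.464 -1.268
v 2.587 -2.972 -1.67
v 3.118 -3.33 -1.003
v 1.402 -3.03 -0.757
v 1.933 -3.388 -0.09
f 2 1 4
f 2 4 3
f 4 1 5
f 4 5 3
f 5 1 6
f 5 6 3
f 6 1 7
f 6 7 3
f 7 1 8
f 7 8 3
f 8 1 9
f 8 9 3
f 9 1 10
f 9 10 3
f 10 1 11
f 10 11 3
f 11 1 12
f 11 12 3
f 12 1 2
f 12 2 3
f 14 13 16
f 14 16 15
f 16 13 17
f 16 17 15
f 17 13 18
f 17 18 15
f 18 13 19
f 18 19 15
f 19 13 20
f 19 20 15
f 20 13 21
f 20 21 15
f 21 13 22
f 21 22 15
f 22 13 23
f 22 23 15
f 23 13 24
f 23 24 15
f 24 13 25
f 24 25 15
f 25 13 26
f 25 26 15
f 26 13 27
f 26 27 15
f 27 13 28
f 27 28 15
f 28 13 29
f 28 29 15
f 29 13 14
f 29 14 15
f 31 33 30
f 34 31 30
f 30 33 32
f 32 34 30
f 31 37 33
f 35 31 34
f 35 37 31
f 33 37 32
f 36 34 32
f 32 37 36
f 36 35 34
f 37 35 36
f 38 49 43
f 38 43 39
f 38 39 45
f 38 45 48
f 38 48 49
f 39 43 47
f 43 49 42
f 49 48 40
f 48 45 44
f 45 39 46
f 41 47 42
f 41 42 40
f 41 40 44
f 41 44 46
f 41 46 47
f 42 47 43
f 40 42 49
f 44 40 48
f 46 44 45
f 47 46 39



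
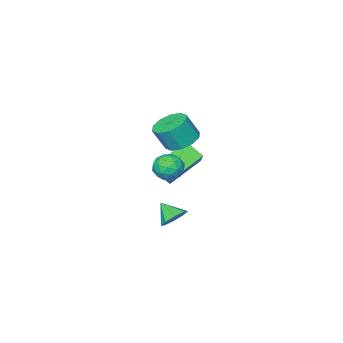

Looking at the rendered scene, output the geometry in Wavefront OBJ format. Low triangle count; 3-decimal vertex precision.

v -0.445 -0.885 1.547
v 0.264 -0.869 1.157
v -0.584 -2.151 1.243
v 0.125 -2.135 0.853
v 0.105 -2.068 1.66
v 0.191 -1.285 1.848
v -0.511 -1.735 0.552
v -0.425 -0.952 0.74
v 0.224 -1.394 0.543
v 0.604 -1.6 1.227
v -0.924 -1.42 1.173
v -0.544 -1.626 1.857
v -0.078 -0.766 1.379
v -0.242 -2.254 1.021
v -0.254 -2.215 1.495
v 0.163 -2.206 1.266
v -0.122 -1.01 1.785
v 0.296 -1.001 1.556
v 0.202 -1.706 1.851
v -0.616 -2.019 0.844
v -0.198 -2.01 0.615
v -0.483 -0.814 1.134
v -0.066 -0.805 0.905
v -0.522 -1.314 0.549
v 0.315 -1.065 0.788
v 0.233 -1.81 0.61
v -0.14 -1.574 0.433
v -0.09 -1.114 0.543
v 0.539 -1.186 1.191
v 0.457 -1.931 1.012
v 0.445 -1.891 1.486
v 0.495 -1.431 1.597
v 0.515 -1.495 0.829
v -0.777 -1.089 1.388
v -0.859 -1.834 1.209
v -0.815 -1.589 0.803
v -0.765 -1.129 0.914
v -0.553 -1.21 1.79
v -0.635 -1.955 1.612
v -0.23 -1.906 1.857
v -0.18 -1.446 1.967
v -0.835 -1.525 1.571
v -1.267 -1.806 2.466
v -0.645 -1.132 2.395
v -0.131 -1.481 3.582
v -0.753 -2.154 3.654
v -1.103 -0.92 2.655
v -0.589 -1.269 3.843
v -1.625 -1.047 2.844
v -1.111 -1.395 4.031
v -2.009 -1.463 2.888
v -1.495 -1.812 4.076
v -2.11 -2.01 2.771
v -1.596 -2.359 3.959
v -1.889 -2.479 2.538
v -1.375 -2.828 3.725
v -1.431 -2.691 2.277
v -0.917 -3.04 3.465
v -0.909 -2.565 2.089
v -0.395 -2.913 3.276
v -0.525 -2.148 2.044
v -0.011 -2.497 3.232
v -0.424 -1.601 2.161
v 0.09 -1.95 3.349
v -3.684 -4.567 0.002
v -2.752 -3.305 1.226
v -3.988 -3.673 -0.689
v -3.055 -2.411 0.535
v -1.945 -4.809 -1.075
v -1.012 -3.547 0.149
v -2.248 -3.915 -1.766
v -1.316 -2.653 -0.542
v -1.427 -2.592 -3.274
v -0.693 -2.377 -3.124
v -1.313 -3.488 -2.546
v -1.085 -2.124 -2.751
v -1.678 -2.146 -2.685
v -2.124 -2.429 -2.963
v -2.162 -2.807 -3.423
v -1.77 -3.059 -3.796
v -1.177 -3.037 -3.863
v -0.731 -2.755 -3.584
f 1 38 17
f 38 12 41
f 17 41 6
f 38 41 17
f 1 17 13
f 17 6 18
f 13 18 2
f 17 18 13
f 1 13 22
f 13 2 23
f 22 23 8
f 13 23 22
f 1 22 34
f 22 8 37
f 34 37 11
f 22 37 34
f 1 34 38
f 34 11 42
f 38 42 12
f 34 42 38
f 2 18 29
f 18 6 32
f 29 32 10
f 18 32 29
f 6 41 19
f 41 12 40
f 19 40 5
f 41 40 19
f 12 42 39
f 42 11 35
f 39 35 3
f 42 35 39
f 11 37 36
f 37 8 24
f 36 24 7
f 37 24 36
f 8 23 28
f 23 2 25
f 28 25 9
f 23 25 28
f 4 30 16
f 30 10 31
f 16 31 5
f 30 31 16
f 4 16 14
f 16 5 15
f 14 15 3
f 16 15 14
f 4 14 21
f 14 3 20
f 21 20 7
f 14 20 21
f 4 21 26
f 21 7 27
f 26 27 9
f 21 27 26
f 4 26 30
f 26 9 33
f 30 33 10
f 26 33 30
f 5 31 19
f 31 10 32
f 19 32 6
f 31 32 19
f 3 15 39
f 15 5 40
f 39 40 12
f 15 40 39
f 7 20 36
f 20 3 35
f 36 35 11
f 20 35 36
f 9 27 28
f 27 7 24
f 28 24 8
f 27 24 28
f 10 33 29
f 33 9 25
f 29 25 2
f 33 25 29
f 44 43 47
f 44 47 45
f 45 47 48
f 45 48 46
f 47 43 49
f 47 49 48
f 48 49 50
f 48 50 46
f 49 43 51
f 49 51 50
f 50 51 52
f 50 52 46
f 51 43 53
f 51 53 52
f 52 53 54
f 52 54 46
f 53 43 55
f 53 55 54
f 54 55 56
f 54 56 46
f 55 43 57
f 55 57 56
f 56 57 58
f 56 58 46
f 57 43 59
f 57 59 58
f 58 59 60
f 58 60 46
f 59 43 61
f 59 61 60
f 60 61 62
f 60 62 46
f 61 43 63
f 61 63 62
f 62 63 64
f 62 64 46
f 63 43 44
f 63 44 64
f 64 44 45
f 64 45 46
f 66 68 65
f 69 66 65
f 65 68 67
f 67 69 65
f 66 72 68
f 70 66 69
f 70 72 66
f 68 72 67
f 71 69 67
f 67 72 71
f 71 70 69
f 72 70 71
f 74 73 76
f 74 76 75
f 76 73 77
f 76 77 75
f 77 73 78
f 77 78 75
f 78 73 79
f 78 79 75
f 79 73 80
f 79 80 75
f 80 73 81
f 80 81 75
f 81 73 82
f 81 82 75
f 82 73 74
f 82 74 75

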